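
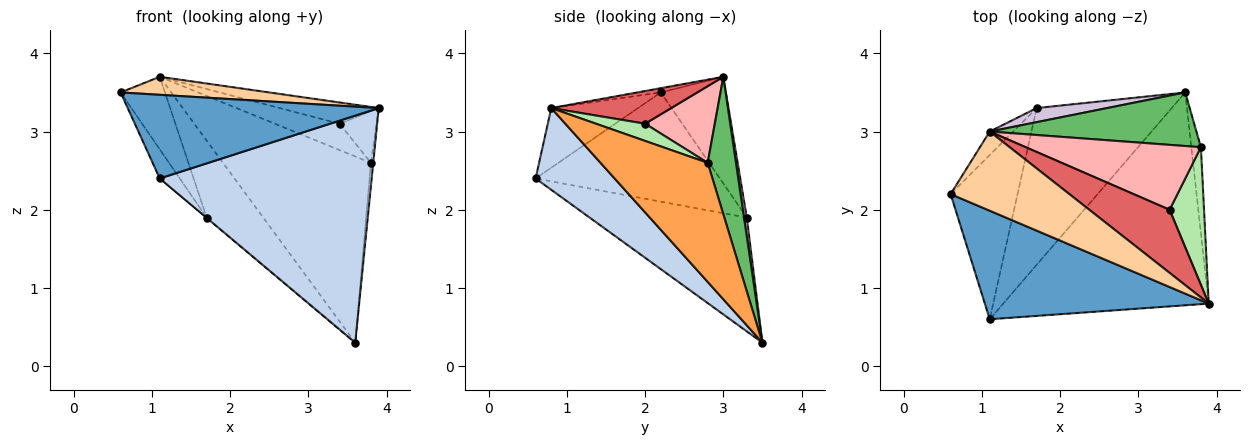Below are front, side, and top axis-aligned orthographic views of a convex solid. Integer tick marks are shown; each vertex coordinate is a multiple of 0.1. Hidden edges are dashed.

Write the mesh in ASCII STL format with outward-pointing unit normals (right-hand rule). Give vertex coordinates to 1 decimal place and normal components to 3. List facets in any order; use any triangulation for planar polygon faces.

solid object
 facet normal -0.206 -0.597 0.775
  outer loop
   vertex 1.1 0.6 2.4
   vertex 3.9 0.8 3.3
   vertex 0.6 2.2 3.5
  endloop
 endfacet
 facet normal 0.262 -0.704 -0.660
  outer loop
   vertex 1.1 0.6 2.4
   vertex 3.6 3.5 0.3
   vertex 3.9 0.8 3.3
  endloop
 endfacet
 facet normal 0.997 0.022 -0.080
  outer loop
   vertex 3.8 2.8 2.6
   vertex 3.9 0.8 3.3
   vertex 3.6 3.5 0.3
  endloop
 endfacet
 facet normal -0.035 -0.222 0.974
  outer loop
   vertex 1.1 3.0 3.7
   vertex 0.6 2.2 3.5
   vertex 3.9 0.8 3.3
  endloop
 endfacet
 facet normal 0.181 0.945 0.272
  outer loop
   vertex 1.1 3.0 3.7
   vertex 3.8 2.8 2.6
   vertex 3.6 3.5 0.3
  endloop
 endfacet
 facet normal 0.424 0.318 0.848
  outer loop
   vertex 3.4 2.0 3.1
   vertex 3.9 0.8 3.3
   vertex 3.8 2.8 2.6
  endloop
 endfacet
 facet normal 0.360 0.297 0.884
  outer loop
   vertex 3.4 2.0 3.1
   vertex 1.1 3.0 3.7
   vertex 3.9 0.8 3.3
  endloop
 endfacet
 facet normal 0.376 0.349 0.859
  outer loop
   vertex 3.4 2.0 3.1
   vertex 3.8 2.8 2.6
   vertex 1.1 3.0 3.7
  endloop
 endfacet
 facet normal -0.814 0.553 -0.179
  outer loop
   vertex 1.7 3.3 1.9
   vertex 0.6 2.2 3.5
   vertex 1.1 3.0 3.7
  endloop
 endfacet
 facet normal 0.048 0.983 0.180
  outer loop
   vertex 1.7 3.3 1.9
   vertex 1.1 3.0 3.7
   vertex 3.6 3.5 0.3
  endloop
 endfacet
 facet normal -0.849 0.092 -0.520
  outer loop
   vertex 1.7 3.3 1.9
   vertex 1.1 0.6 2.4
   vertex 0.6 2.2 3.5
  endloop
 endfacet
 facet normal -0.644 0.002 -0.765
  outer loop
   vertex 1.7 3.3 1.9
   vertex 3.6 3.5 0.3
   vertex 1.1 0.6 2.4
  endloop
 endfacet
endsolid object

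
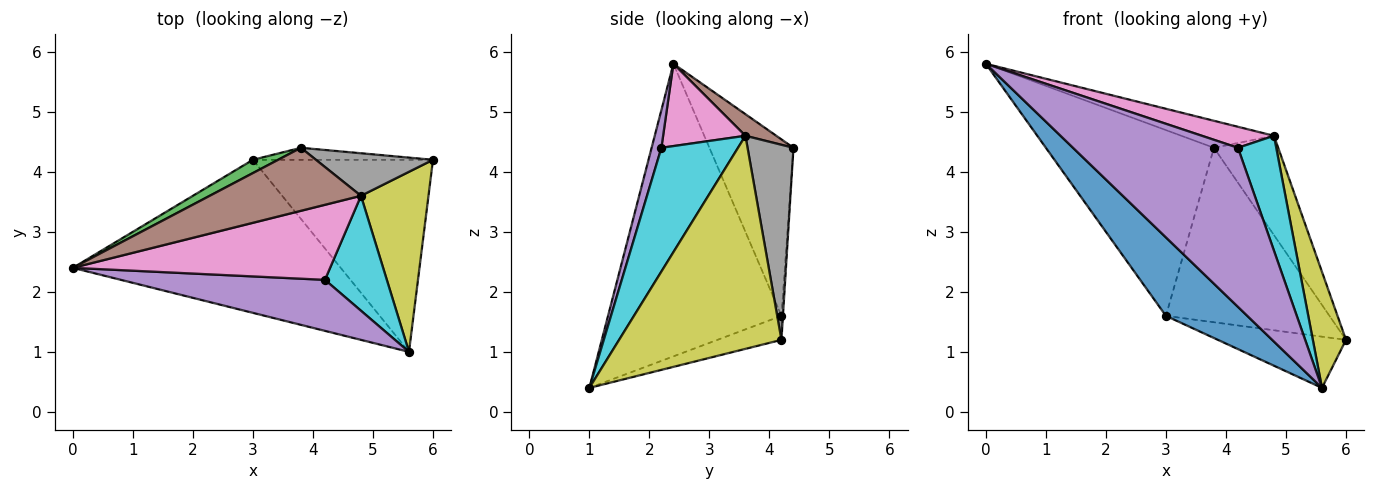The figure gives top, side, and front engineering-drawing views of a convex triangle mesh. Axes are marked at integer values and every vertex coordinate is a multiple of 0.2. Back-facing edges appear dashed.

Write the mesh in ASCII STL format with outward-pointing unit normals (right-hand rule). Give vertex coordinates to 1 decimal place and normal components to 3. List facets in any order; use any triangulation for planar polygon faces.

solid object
 facet normal -0.697 -0.327 -0.638
  outer loop
   vertex 3.0 4.2 1.6
   vertex 5.6 1.0 0.4
   vertex 0.0 2.4 5.8
  endloop
 endfacet
 facet normal -0.128 0.256 -0.958
  outer loop
   vertex 3.0 4.2 1.6
   vertex 6.0 4.2 1.2
   vertex 5.6 1.0 0.4
  endloop
 endfacet
 facet normal -0.446 0.893 0.064
  outer loop
   vertex 3.0 4.2 1.6
   vertex 0.0 2.4 5.8
   vertex 3.8 4.4 4.4
  endloop
 endfacet
 facet normal -0.009 0.998 -0.069
  outer loop
   vertex 3.0 4.2 1.6
   vertex 3.8 4.4 4.4
   vertex 6.0 4.2 1.2
  endloop
 endfacet
 facet normal 0.056 -0.951 0.305
  outer loop
   vertex 4.2 2.2 4.4
   vertex 0.0 2.4 5.8
   vertex 5.6 1.0 0.4
  endloop
 endfacet
 facet normal 0.130 0.391 0.911
  outer loop
   vertex 4.8 3.6 4.6
   vertex 3.8 4.4 4.4
   vertex 0.0 2.4 5.8
  endloop
 endfacet
 facet normal 0.294 -0.258 0.920
  outer loop
   vertex 4.8 3.6 4.6
   vertex 0.0 2.4 5.8
   vertex 4.2 2.2 4.4
  endloop
 endfacet
 facet normal 0.549 0.768 0.329
  outer loop
   vertex 4.8 3.6 4.6
   vertex 6.0 4.2 1.2
   vertex 3.8 4.4 4.4
  endloop
 endfacet
 facet normal 0.936 -0.191 0.297
  outer loop
   vertex 4.8 3.6 4.6
   vertex 5.6 1.0 0.4
   vertex 6.0 4.2 1.2
  endloop
 endfacet
 facet normal 0.816 -0.408 0.408
  outer loop
   vertex 4.8 3.6 4.6
   vertex 4.2 2.2 4.4
   vertex 5.6 1.0 0.4
  endloop
 endfacet
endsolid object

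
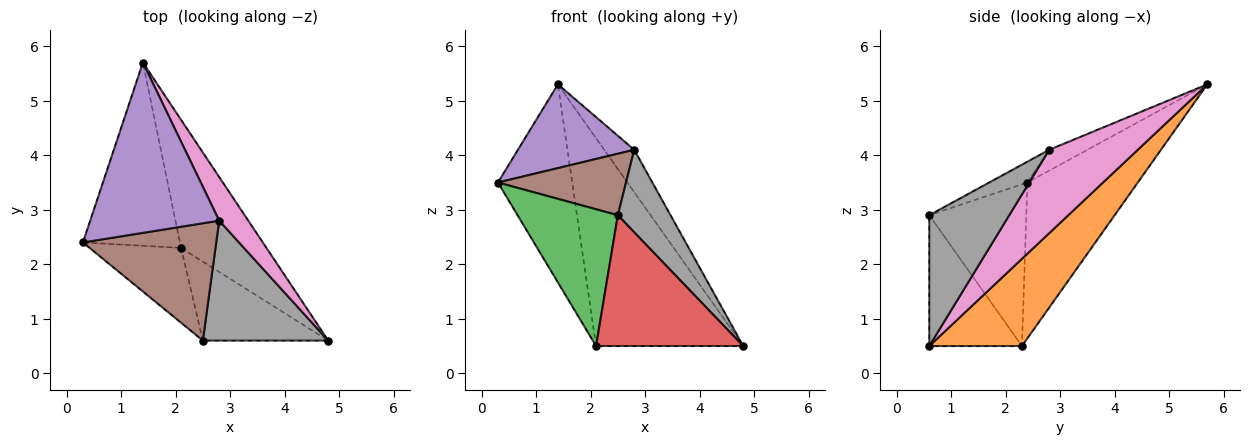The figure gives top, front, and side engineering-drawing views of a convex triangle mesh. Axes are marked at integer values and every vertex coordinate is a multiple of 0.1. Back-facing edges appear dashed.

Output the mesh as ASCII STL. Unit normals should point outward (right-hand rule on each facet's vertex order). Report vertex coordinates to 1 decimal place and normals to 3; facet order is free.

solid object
 facet normal -0.737 0.496 -0.459
  outer loop
   vertex 2.1 2.3 0.5
   vertex 0.3 2.4 3.5
   vertex 1.4 5.7 5.3
  endloop
 endfacet
 facet normal 0.472 0.750 -0.463
  outer loop
   vertex 2.1 2.3 0.5
   vertex 1.4 5.7 5.3
   vertex 4.8 0.6 0.5
  endloop
 endfacet
 facet normal -0.647 -0.669 -0.366
  outer loop
   vertex 2.1 2.3 0.5
   vertex 2.5 0.6 2.9
   vertex 0.3 2.4 3.5
  endloop
 endfacet
 facet normal -0.475 -0.754 -0.455
  outer loop
   vertex 2.1 2.3 0.5
   vertex 4.8 0.6 0.5
   vertex 2.5 0.6 2.9
  endloop
 endfacet
 facet normal -0.143 -0.437 0.888
  outer loop
   vertex 2.8 2.8 4.1
   vertex 1.4 5.7 5.3
   vertex 0.3 2.4 3.5
  endloop
 endfacet
 facet normal -0.137 -0.460 0.877
  outer loop
   vertex 2.8 2.8 4.1
   vertex 0.3 2.4 3.5
   vertex 2.5 0.6 2.9
  endloop
 endfacet
 facet normal 0.899 0.304 0.314
  outer loop
   vertex 2.8 2.8 4.1
   vertex 4.8 0.6 0.5
   vertex 1.4 5.7 5.3
  endloop
 endfacet
 facet normal 0.652 -0.430 0.625
  outer loop
   vertex 2.8 2.8 4.1
   vertex 2.5 0.6 2.9
   vertex 4.8 0.6 0.5
  endloop
 endfacet
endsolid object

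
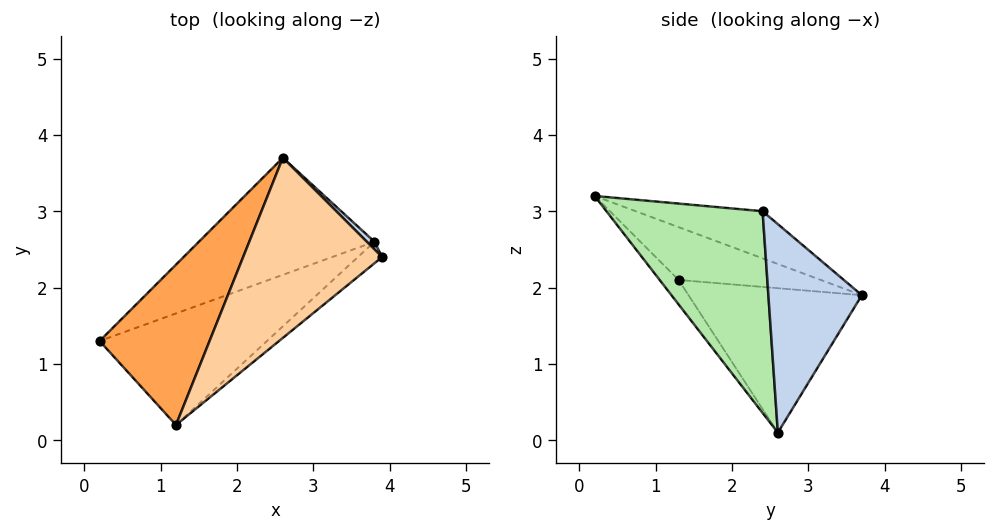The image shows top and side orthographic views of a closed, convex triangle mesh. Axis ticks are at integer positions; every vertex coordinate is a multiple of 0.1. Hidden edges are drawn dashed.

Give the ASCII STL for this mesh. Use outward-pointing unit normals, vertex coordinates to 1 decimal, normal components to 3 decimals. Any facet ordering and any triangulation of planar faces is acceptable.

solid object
 facet normal -0.552 0.496 -0.671
  outer loop
   vertex 3.8 2.6 0.1
   vertex 0.2 1.3 2.1
   vertex 2.6 3.7 1.9
  endloop
 endfacet
 facet normal 0.696 0.718 0.025
  outer loop
   vertex 3.8 2.6 0.1
   vertex 2.6 3.7 1.9
   vertex 3.9 2.4 3.0
  endloop
 endfacet
 facet normal -0.386 0.453 0.804
  outer loop
   vertex 1.2 0.2 3.2
   vertex 2.6 3.7 1.9
   vertex 0.2 1.3 2.1
  endloop
 endfacet
 facet normal -0.289 0.433 0.854
  outer loop
   vertex 1.2 0.2 3.2
   vertex 3.9 2.4 3.0
   vertex 2.6 3.7 1.9
  endloop
 endfacet
 facet normal -0.096 -0.746 -0.659
  outer loop
   vertex 1.2 0.2 3.2
   vertex 0.2 1.3 2.1
   vertex 3.8 2.6 0.1
  endloop
 endfacet
 facet normal 0.627 -0.776 -0.075
  outer loop
   vertex 1.2 0.2 3.2
   vertex 3.8 2.6 0.1
   vertex 3.9 2.4 3.0
  endloop
 endfacet
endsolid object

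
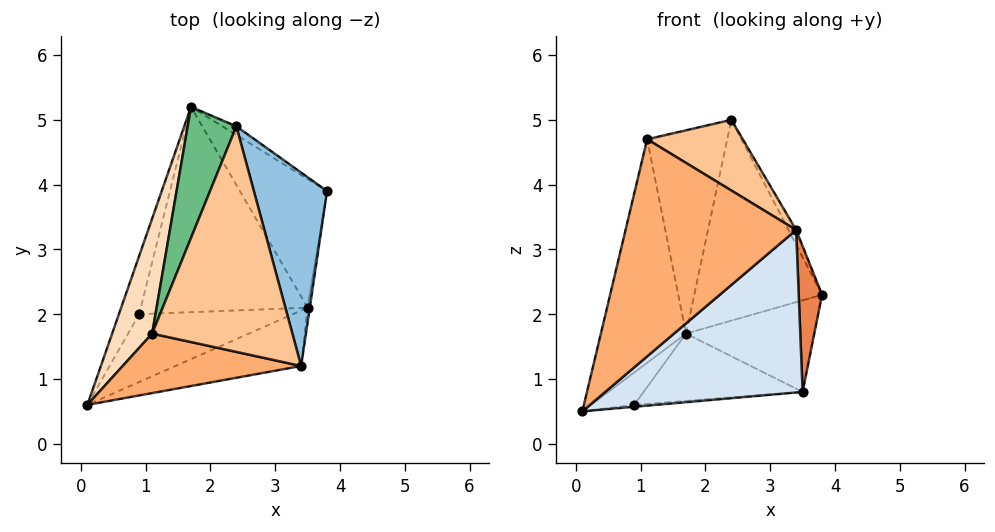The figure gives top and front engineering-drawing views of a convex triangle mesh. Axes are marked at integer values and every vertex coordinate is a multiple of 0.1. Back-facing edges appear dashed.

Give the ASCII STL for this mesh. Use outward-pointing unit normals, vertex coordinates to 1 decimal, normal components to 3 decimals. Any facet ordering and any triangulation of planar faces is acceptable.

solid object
 facet normal 0.533 0.845 -0.036
  outer loop
   vertex 2.4 4.9 5.0
   vertex 3.8 3.9 2.3
   vertex 1.7 5.2 1.7
  endloop
 endfacet
 facet normal 0.892 0.034 0.450
  outer loop
   vertex 3.4 1.2 3.3
   vertex 3.8 3.9 2.3
   vertex 2.4 4.9 5.0
  endloop
 endfacet
 facet normal 0.509 0.499 -0.701
  outer loop
   vertex 3.5 2.1 0.8
   vertex 1.7 5.2 1.7
   vertex 3.8 3.9 2.3
  endloop
 endfacet
 facet normal 0.407 -0.864 -0.295
  outer loop
   vertex 3.5 2.1 0.8
   vertex 3.4 1.2 3.3
   vertex 0.1 0.6 0.5
  endloop
 endfacet
 facet normal 0.988 -0.152 -0.015
  outer loop
   vertex 3.5 2.1 0.8
   vertex 3.8 3.9 2.3
   vertex 3.4 1.2 3.3
  endloop
 endfacet
 facet normal -0.049 -0.963 0.264
  outer loop
   vertex 1.1 1.7 4.7
   vertex 0.1 0.6 0.5
   vertex 3.4 1.2 3.3
  endloop
 endfacet
 facet normal 0.458 -0.266 0.848
  outer loop
   vertex 1.1 1.7 4.7
   vertex 3.4 1.2 3.3
   vertex 2.4 4.9 5.0
  endloop
 endfacet
 facet normal -0.945 0.290 0.149
  outer loop
   vertex 1.1 1.7 4.7
   vertex 1.7 5.2 1.7
   vertex 0.1 0.6 0.5
  endloop
 endfacet
 facet normal -0.910 0.349 0.225
  outer loop
   vertex 1.1 1.7 4.7
   vertex 2.4 4.9 5.0
   vertex 1.7 5.2 1.7
  endloop
 endfacet
 facet normal -0.595 0.390 -0.702
  outer loop
   vertex 0.9 2.0 0.6
   vertex 0.1 0.6 0.5
   vertex 1.7 5.2 1.7
  endloop
 endfacet
 facet normal 0.076 0.028 -0.997
  outer loop
   vertex 0.9 2.0 0.6
   vertex 3.5 2.1 0.8
   vertex 0.1 0.6 0.5
  endloop
 endfacet
 facet normal 0.061 0.311 -0.949
  outer loop
   vertex 0.9 2.0 0.6
   vertex 1.7 5.2 1.7
   vertex 3.5 2.1 0.8
  endloop
 endfacet
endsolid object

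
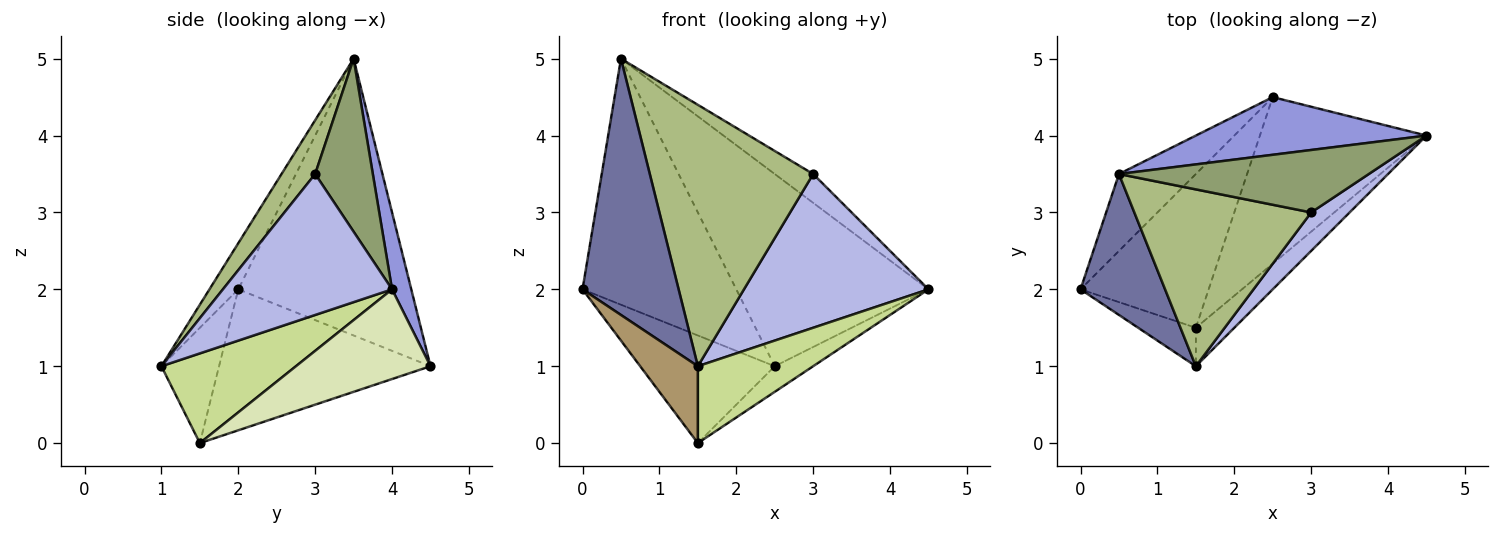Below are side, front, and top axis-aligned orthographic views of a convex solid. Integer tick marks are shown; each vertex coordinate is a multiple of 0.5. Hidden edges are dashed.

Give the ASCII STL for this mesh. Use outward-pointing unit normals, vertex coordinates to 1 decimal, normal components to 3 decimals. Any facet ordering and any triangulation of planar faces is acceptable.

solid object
 facet normal -0.254 -0.847 0.466
  outer loop
   vertex 0.5 3.5 5.0
   vertex 0.0 2.0 2.0
   vertex 1.5 1.0 1.0
  endloop
 endfacet
 facet normal -0.732 0.650 -0.203
  outer loop
   vertex 2.5 4.5 1.0
   vertex 0.0 2.0 2.0
   vertex 0.5 3.5 5.0
  endloop
 endfacet
 facet normal 0.095 0.953 0.286
  outer loop
   vertex 2.5 4.5 1.0
   vertex 0.5 3.5 5.0
   vertex 4.5 4.0 2.0
  endloop
 endfacet
 facet normal 0.665 -0.725 0.181
  outer loop
   vertex 3.0 3.0 3.5
   vertex 1.5 1.0 1.0
   vertex 4.5 4.0 2.0
  endloop
 endfacet
 facet normal 0.532 0.355 0.769
  outer loop
   vertex 3.0 3.0 3.5
   vertex 4.5 4.0 2.0
   vertex 0.5 3.5 5.0
  endloop
 endfacet
 facet normal 0.168 -0.816 0.552
  outer loop
   vertex 3.0 3.0 3.5
   vertex 0.5 3.5 5.0
   vertex 1.5 1.0 1.0
  endloop
 endfacet
 facet normal 0.722 -0.619 -0.309
  outer loop
   vertex 1.5 1.5 0.0
   vertex 4.5 4.0 2.0
   vertex 1.5 1.0 1.0
  endloop
 endfacet
 facet normal 0.470 0.134 -0.873
  outer loop
   vertex 1.5 1.5 0.0
   vertex 2.5 4.5 1.0
   vertex 4.5 4.0 2.0
  endloop
 endfacet
 facet normal -0.667 -0.667 -0.333
  outer loop
   vertex 1.5 1.5 0.0
   vertex 1.5 1.0 1.0
   vertex 0.0 2.0 2.0
  endloop
 endfacet
 facet normal -0.669 0.426 -0.609
  outer loop
   vertex 1.5 1.5 0.0
   vertex 0.0 2.0 2.0
   vertex 2.5 4.5 1.0
  endloop
 endfacet
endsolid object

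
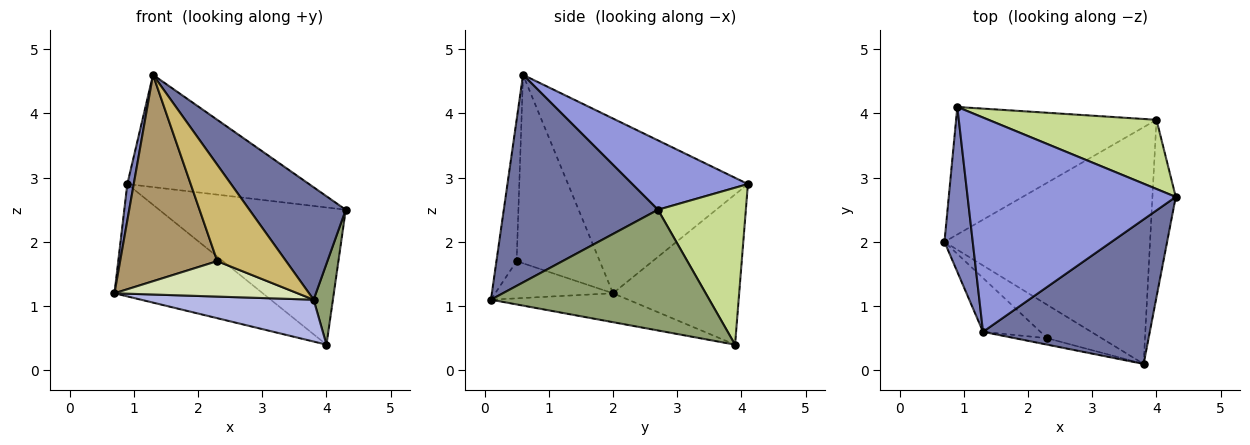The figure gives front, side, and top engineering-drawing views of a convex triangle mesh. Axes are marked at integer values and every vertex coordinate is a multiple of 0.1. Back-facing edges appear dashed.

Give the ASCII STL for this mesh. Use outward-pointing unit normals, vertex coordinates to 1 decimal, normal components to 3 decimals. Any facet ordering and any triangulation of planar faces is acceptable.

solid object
 facet normal 0.701 -0.438 0.563
  outer loop
   vertex 1.3 0.6 4.6
   vertex 3.8 0.1 1.1
   vertex 4.3 2.7 2.5
  endloop
 endfacet
 facet normal -0.987 -0.035 0.160
  outer loop
   vertex 0.9 4.1 2.9
   vertex 0.7 2.0 1.2
   vertex 1.3 0.6 4.6
  endloop
 endfacet
 facet normal 0.283 0.445 0.850
  outer loop
   vertex 0.9 4.1 2.9
   vertex 1.3 0.6 4.6
   vertex 4.3 2.7 2.5
  endloop
 endfacet
 facet normal -0.137 -0.172 -0.975
  outer loop
   vertex 4.0 3.9 0.4
   vertex 3.8 0.1 1.1
   vertex 0.7 2.0 1.2
  endloop
 endfacet
 facet normal 0.978 -0.086 -0.189
  outer loop
   vertex 4.0 3.9 0.4
   vertex 4.3 2.7 2.5
   vertex 3.8 0.1 1.1
  endloop
 endfacet
 facet normal -0.490 0.576 -0.654
  outer loop
   vertex 4.0 3.9 0.4
   vertex 0.7 2.0 1.2
   vertex 0.9 4.1 2.9
  endloop
 endfacet
 facet normal 0.388 0.823 0.415
  outer loop
   vertex 4.0 3.9 0.4
   vertex 0.9 4.1 2.9
   vertex 4.3 2.7 2.5
  endloop
 endfacet
 facet normal -0.424 -0.659 -0.621
  outer loop
   vertex 2.3 0.5 1.7
   vertex 0.7 2.0 1.2
   vertex 3.8 0.1 1.1
  endloop
 endfacet
 facet normal -0.638 -0.745 -0.194
  outer loop
   vertex 2.3 0.5 1.7
   vertex 1.3 0.6 4.6
   vertex 0.7 2.0 1.2
  endloop
 endfacet
 facet normal -0.281 -0.958 -0.064
  outer loop
   vertex 2.3 0.5 1.7
   vertex 3.8 0.1 1.1
   vertex 1.3 0.6 4.6
  endloop
 endfacet
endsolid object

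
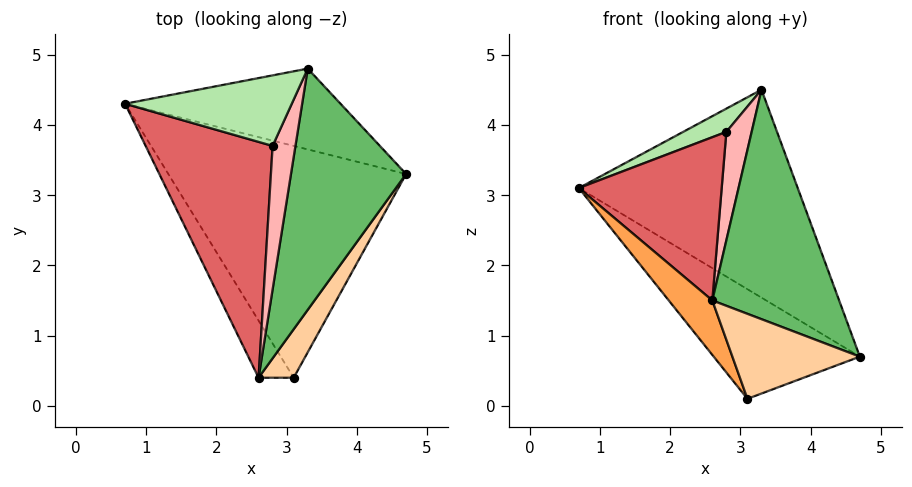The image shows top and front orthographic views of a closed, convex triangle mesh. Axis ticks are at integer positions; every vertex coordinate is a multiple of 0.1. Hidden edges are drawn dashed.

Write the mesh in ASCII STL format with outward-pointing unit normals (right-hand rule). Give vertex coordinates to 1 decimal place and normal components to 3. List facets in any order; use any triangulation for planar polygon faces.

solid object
 facet normal -0.399 0.392 -0.829
  outer loop
   vertex 3.1 0.4 0.1
   vertex 0.7 4.3 3.1
   vertex 4.7 3.3 0.7
  endloop
 endfacet
 facet normal 0.016 0.932 -0.362
  outer loop
   vertex 3.3 4.8 4.5
   vertex 4.7 3.3 0.7
   vertex 0.7 4.3 3.1
  endloop
 endfacet
 facet normal -0.897 -0.305 -0.320
  outer loop
   vertex 2.6 0.4 1.5
   vertex 0.7 4.3 3.1
   vertex 3.1 0.4 0.1
  endloop
 endfacet
 facet normal 0.811 -0.508 0.290
  outer loop
   vertex 2.6 0.4 1.5
   vertex 3.1 0.4 0.1
   vertex 4.7 3.3 0.7
  endloop
 endfacet
 facet normal 0.775 -0.435 0.457
  outer loop
   vertex 2.6 0.4 1.5
   vertex 4.7 3.3 0.7
   vertex 3.3 4.8 4.5
  endloop
 endfacet
 facet normal -0.411 -0.285 0.866
  outer loop
   vertex 2.8 3.7 3.9
   vertex 3.3 4.8 4.5
   vertex 0.7 4.3 3.1
  endloop
 endfacet
 facet normal -0.430 -0.514 0.742
  outer loop
   vertex 2.8 3.7 3.9
   vertex 0.7 4.3 3.1
   vertex 2.6 0.4 1.5
  endloop
 endfacet
 facet normal 0.346 -0.566 0.749
  outer loop
   vertex 2.8 3.7 3.9
   vertex 2.6 0.4 1.5
   vertex 3.3 4.8 4.5
  endloop
 endfacet
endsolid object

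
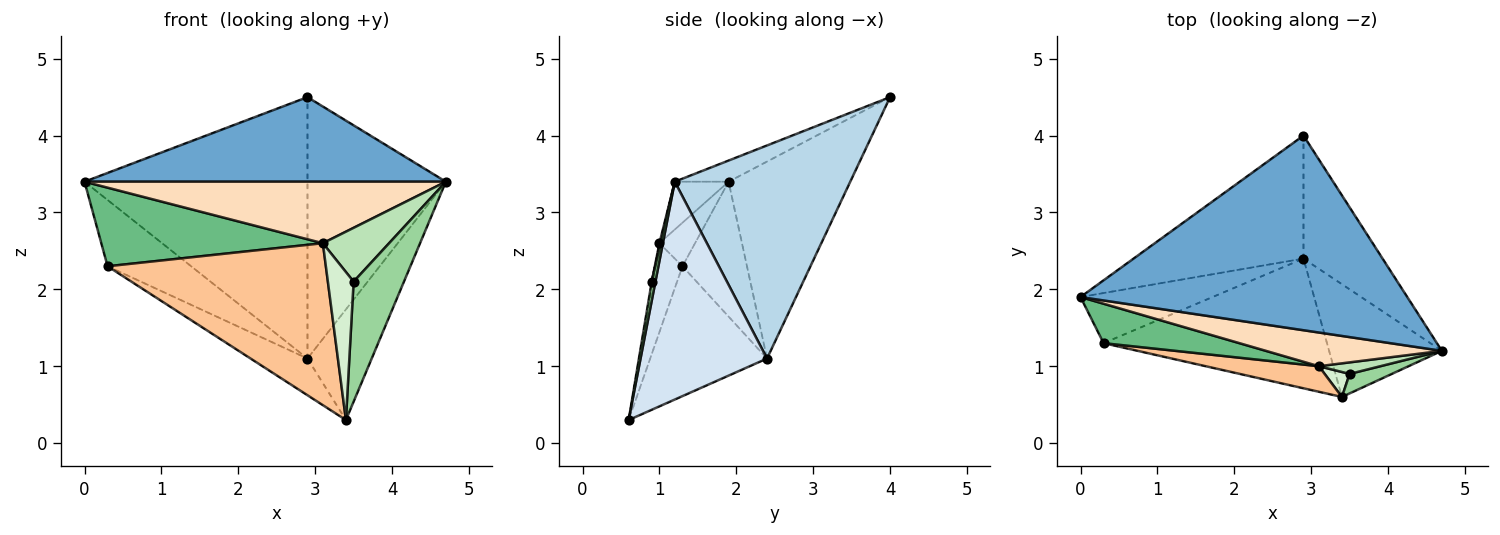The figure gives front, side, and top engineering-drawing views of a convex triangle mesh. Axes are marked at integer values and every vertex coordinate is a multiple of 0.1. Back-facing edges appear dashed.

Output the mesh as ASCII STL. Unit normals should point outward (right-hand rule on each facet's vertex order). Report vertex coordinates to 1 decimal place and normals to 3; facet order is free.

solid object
 facet normal -0.059 -0.398 0.916
  outer loop
   vertex 2.9 4.0 4.5
   vertex 0.0 1.9 3.4
   vertex 4.7 1.2 3.4
  endloop
 endfacet
 facet normal -0.443 0.811 -0.382
  outer loop
   vertex 2.9 2.4 1.1
   vertex 0.0 1.9 3.4
   vertex 2.9 4.0 4.5
  endloop
 endfacet
 facet normal 0.754 0.595 -0.280
  outer loop
   vertex 2.9 2.4 1.1
   vertex 2.9 4.0 4.5
   vertex 4.7 1.2 3.4
  endloop
 endfacet
 facet normal 0.810 0.411 -0.419
  outer loop
   vertex 2.9 2.4 1.1
   vertex 4.7 1.2 3.4
   vertex 3.4 0.6 0.3
  endloop
 endfacet
 facet normal -0.524 0.679 -0.513
  outer loop
   vertex 0.3 1.3 2.3
   vertex 0.0 1.9 3.4
   vertex 2.9 2.4 1.1
  endloop
 endfacet
 facet normal -0.488 0.238 -0.840
  outer loop
   vertex 0.3 1.3 2.3
   vertex 2.9 2.4 1.1
   vertex 3.4 0.6 0.3
  endloop
 endfacet
 facet normal -0.122 -0.980 0.155
  outer loop
   vertex 3.1 1.0 2.6
   vertex 0.3 1.3 2.3
   vertex 3.4 0.6 0.3
  endloop
 endfacet
 facet normal -0.130 -0.870 0.476
  outer loop
   vertex 3.1 1.0 2.6
   vertex 4.7 1.2 3.4
   vertex 0.0 1.9 3.4
  endloop
 endfacet
 facet normal -0.142 -0.885 0.444
  outer loop
   vertex 3.1 1.0 2.6
   vertex 0.0 1.9 3.4
   vertex 0.3 1.3 2.3
  endloop
 endfacet
 facet normal 0.073 -0.984 0.160
  outer loop
   vertex 3.5 0.9 2.1
   vertex 3.4 0.6 0.3
   vertex 4.7 1.2 3.4
  endloop
 endfacet
 facet normal 0.017 -0.978 0.209
  outer loop
   vertex 3.5 0.9 2.1
   vertex 4.7 1.2 3.4
   vertex 3.1 1.0 2.6
  endloop
 endfacet
 facet normal -0.038 -0.985 0.166
  outer loop
   vertex 3.5 0.9 2.1
   vertex 3.1 1.0 2.6
   vertex 3.4 0.6 0.3
  endloop
 endfacet
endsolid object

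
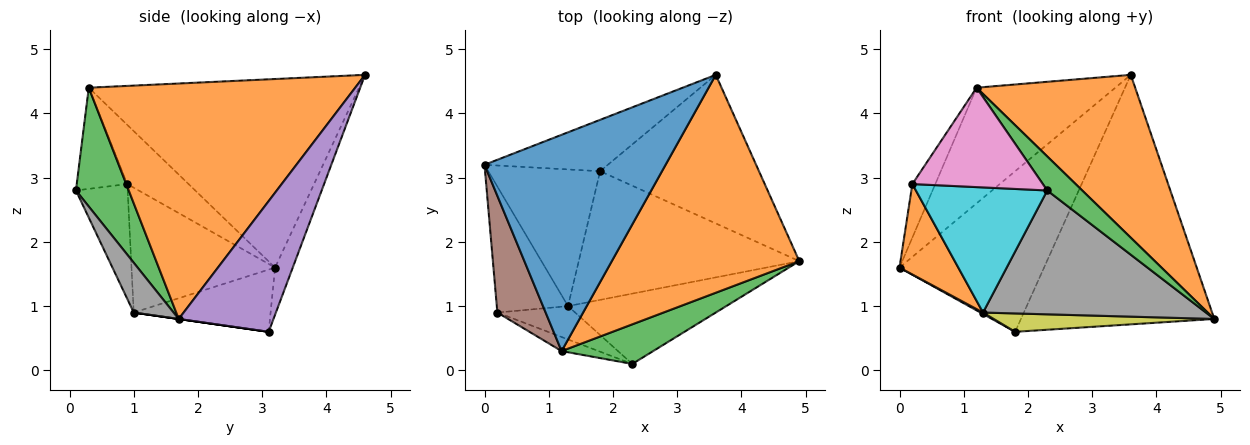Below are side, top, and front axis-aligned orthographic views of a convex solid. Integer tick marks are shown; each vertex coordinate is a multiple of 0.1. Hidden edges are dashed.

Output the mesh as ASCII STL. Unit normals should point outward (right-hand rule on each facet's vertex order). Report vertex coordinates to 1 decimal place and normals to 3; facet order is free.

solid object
 facet normal -0.676 0.347 0.650
  outer loop
   vertex 1.2 0.3 4.4
   vertex 3.6 4.6 4.6
   vertex 0.0 3.2 1.6
  endloop
 endfacet
 facet normal 0.709 -0.422 0.565
  outer loop
   vertex 1.2 0.3 4.4
   vertex 4.9 1.7 0.8
   vertex 3.6 4.6 4.6
  endloop
 endfacet
 facet normal 0.702 -0.465 0.540
  outer loop
   vertex 1.2 0.3 4.4
   vertex 2.3 0.1 2.8
   vertex 4.9 1.7 0.8
  endloop
 endfacet
 facet normal -0.116 0.946 -0.303
  outer loop
   vertex 1.8 3.1 0.6
   vertex 0.0 3.2 1.6
   vertex 3.6 4.6 4.6
  endloop
 endfacet
 facet normal 0.388 0.792 -0.472
  outer loop
   vertex 1.8 3.1 0.6
   vertex 3.6 4.6 4.6
   vertex 4.9 1.7 0.8
  endloop
 endfacet
 facet normal -0.744 0.279 0.607
  outer loop
   vertex 0.2 0.9 2.9
   vertex 1.2 0.3 4.4
   vertex 0.0 3.2 1.6
  endloop
 endfacet
 facet normal -0.358 -0.924 -0.131
  outer loop
   vertex 0.2 0.9 2.9
   vertex 2.3 0.1 2.8
   vertex 1.2 0.3 4.4
  endloop
 endfacet
 facet normal 0.154 -0.859 -0.488
  outer loop
   vertex 1.3 1.0 0.9
   vertex 4.9 1.7 0.8
   vertex 2.3 0.1 2.8
  endloop
 endfacet
 facet normal 0.000 -0.141 -0.990
  outer loop
   vertex 1.3 1.0 0.9
   vertex 1.8 3.1 0.6
   vertex 4.9 1.7 0.8
  endloop
 endfacet
 facet normal -0.356 -0.903 -0.241
  outer loop
   vertex 1.3 1.0 0.9
   vertex 2.3 0.1 2.8
   vertex 0.2 0.9 2.9
  endloop
 endfacet
 facet normal -0.486 -0.009 -0.874
  outer loop
   vertex 1.3 1.0 0.9
   vertex 0.0 3.2 1.6
   vertex 1.8 3.1 0.6
  endloop
 endfacet
 facet normal -0.818 -0.335 -0.467
  outer loop
   vertex 1.3 1.0 0.9
   vertex 0.2 0.9 2.9
   vertex 0.0 3.2 1.6
  endloop
 endfacet
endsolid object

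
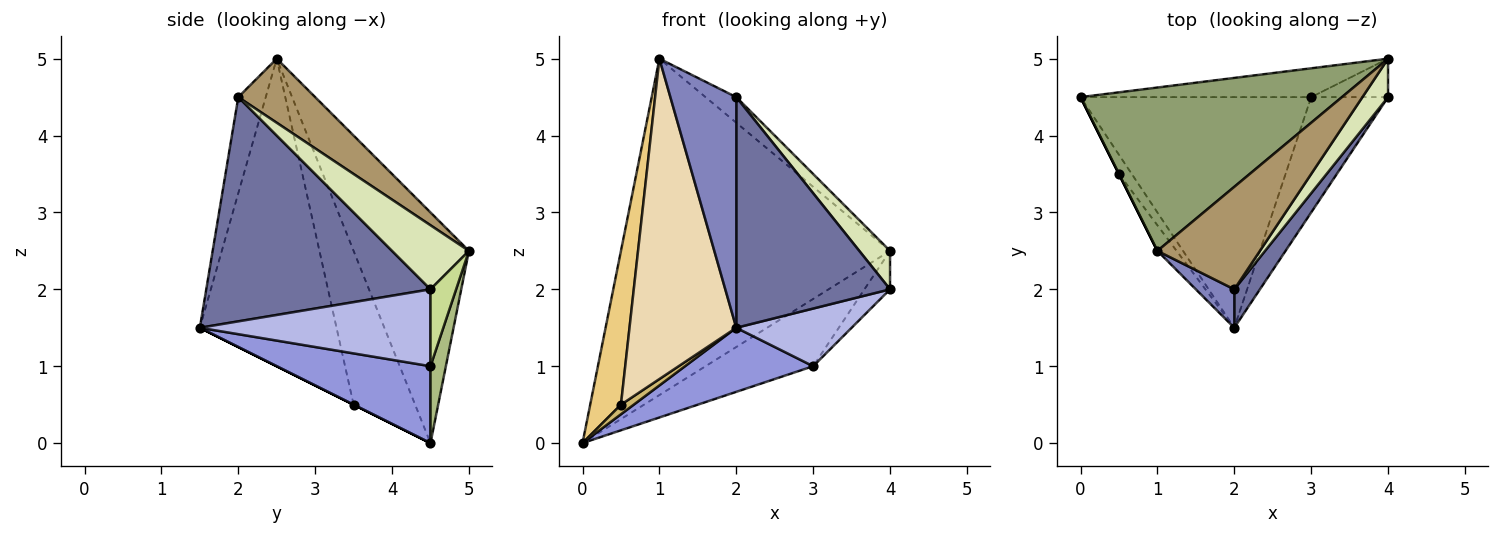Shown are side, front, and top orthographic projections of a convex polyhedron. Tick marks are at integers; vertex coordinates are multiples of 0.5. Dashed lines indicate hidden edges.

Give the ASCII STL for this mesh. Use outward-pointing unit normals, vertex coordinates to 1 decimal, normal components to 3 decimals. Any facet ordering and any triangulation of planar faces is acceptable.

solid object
 facet normal 0.821 -0.563 0.094
  outer loop
   vertex 2.0 2.0 4.5
   vertex 2.0 1.5 1.5
   vertex 4.0 4.5 2.0
  endloop
 endfacet
 facet normal -0.380 -0.912 0.152
  outer loop
   vertex 2.0 2.0 4.5
   vertex 1.0 2.5 5.0
   vertex 2.0 1.5 1.5
  endloop
 endfacet
 facet normal 0.306 -0.255 -0.917
  outer loop
   vertex 3.0 4.5 1.0
   vertex 2.0 1.5 1.5
   vertex 0.0 4.5 0.0
  endloop
 endfacet
 facet normal 0.667 -0.333 -0.667
  outer loop
   vertex 3.0 4.5 1.0
   vertex 4.0 4.5 2.0
   vertex 2.0 1.5 1.5
  endloop
 endfacet
 facet normal -0.360 0.839 0.408
  outer loop
   vertex 4.0 5.0 2.5
   vertex 0.0 4.5 0.0
   vertex 1.0 2.5 5.0
  endloop
 endfacet
 facet normal 0.130 0.911 -0.391
  outer loop
   vertex 4.0 5.0 2.5
   vertex 3.0 4.5 1.0
   vertex 0.0 4.5 0.0
  endloop
 endfacet
 facet normal 0.577 0.577 -0.577
  outer loop
   vertex 4.0 5.0 2.5
   vertex 4.0 4.5 2.0
   vertex 3.0 4.5 1.0
  endloop
 endfacet
 facet normal 0.870 -0.348 0.348
  outer loop
   vertex 4.0 5.0 2.5
   vertex 2.0 2.0 4.5
   vertex 4.0 4.5 2.0
  endloop
 endfacet
 facet normal 0.518 0.207 0.830
  outer loop
   vertex 4.0 5.0 2.5
   vertex 1.0 2.5 5.0
   vertex 2.0 2.0 4.5
  endloop
 endfacet
 facet normal 0.000 -0.447 -0.894
  outer loop
   vertex 0.5 3.5 0.5
   vertex 0.0 4.5 0.0
   vertex 2.0 1.5 1.5
  endloop
 endfacet
 facet normal -0.894 -0.447 0.000
  outer loop
   vertex 0.5 3.5 0.5
   vertex 1.0 2.5 5.0
   vertex 0.0 4.5 0.0
  endloop
 endfacet
 facet normal -0.787 -0.615 -0.049
  outer loop
   vertex 0.5 3.5 0.5
   vertex 2.0 1.5 1.5
   vertex 1.0 2.5 5.0
  endloop
 endfacet
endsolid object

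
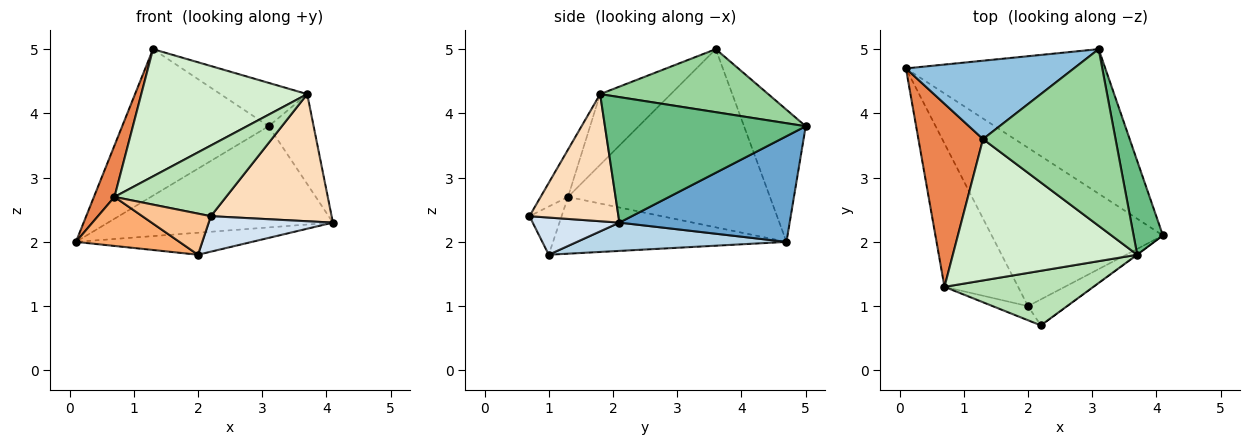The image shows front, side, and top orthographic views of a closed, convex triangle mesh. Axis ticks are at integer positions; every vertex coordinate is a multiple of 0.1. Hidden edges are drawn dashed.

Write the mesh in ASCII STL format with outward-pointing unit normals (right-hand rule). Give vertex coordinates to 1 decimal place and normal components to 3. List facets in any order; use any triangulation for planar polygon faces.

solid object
 facet normal 0.398 0.526 -0.751
  outer loop
   vertex 3.1 5.0 3.8
   vertex 4.1 2.1 2.3
   vertex 0.1 4.7 2.0
  endloop
 endfacet
 facet normal -0.348 0.827 0.442
  outer loop
   vertex 3.1 5.0 3.8
   vertex 0.1 4.7 2.0
   vertex 1.3 3.6 5.0
  endloop
 endfacet
 facet normal 0.162 0.136 -0.977
  outer loop
   vertex 2.0 1.0 1.8
   vertex 0.1 4.7 2.0
   vertex 4.1 2.1 2.3
  endloop
 endfacet
 facet normal 0.491 -0.703 -0.515
  outer loop
   vertex 2.0 1.0 1.8
   vertex 4.1 2.1 2.3
   vertex 2.2 0.7 2.4
  endloop
 endfacet
 facet normal -0.936 -0.095 0.339
  outer loop
   vertex 0.7 1.3 2.7
   vertex 1.3 3.6 5.0
   vertex 0.1 4.7 2.0
  endloop
 endfacet
 facet normal -0.589 -0.261 -0.764
  outer loop
   vertex 0.7 1.3 2.7
   vertex 0.1 4.7 2.0
   vertex 2.0 1.0 1.8
  endloop
 endfacet
 facet normal -0.405 -0.865 -0.297
  outer loop
   vertex 0.7 1.3 2.7
   vertex 2.0 1.0 1.8
   vertex 2.2 0.7 2.4
  endloop
 endfacet
 facet normal 0.593 -0.805 -0.002
  outer loop
   vertex 3.7 1.8 4.3
   vertex 2.2 0.7 2.4
   vertex 4.1 2.1 2.3
  endloop
 endfacet
 facet normal 0.951 0.213 0.222
  outer loop
   vertex 3.7 1.8 4.3
   vertex 4.1 2.1 2.3
   vertex 3.1 5.0 3.8
  endloop
 endfacet
 facet normal 0.419 0.216 0.882
  outer loop
   vertex 3.7 1.8 4.3
   vertex 3.1 5.0 3.8
   vertex 1.3 3.6 5.0
  endloop
 endfacet
 facet normal -0.191 -0.777 0.600
  outer loop
   vertex 3.7 1.8 4.3
   vertex 0.7 1.3 2.7
   vertex 2.2 0.7 2.4
  endloop
 endfacet
 facet normal -0.274 -0.643 0.715
  outer loop
   vertex 3.7 1.8 4.3
   vertex 1.3 3.6 5.0
   vertex 0.7 1.3 2.7
  endloop
 endfacet
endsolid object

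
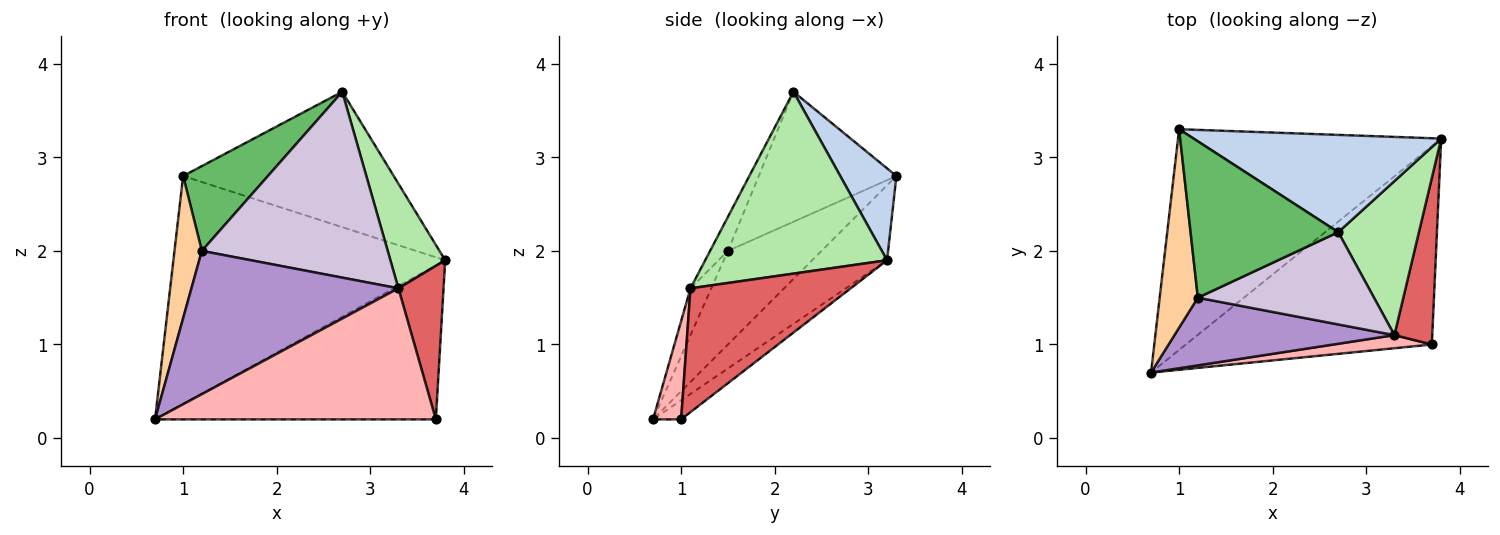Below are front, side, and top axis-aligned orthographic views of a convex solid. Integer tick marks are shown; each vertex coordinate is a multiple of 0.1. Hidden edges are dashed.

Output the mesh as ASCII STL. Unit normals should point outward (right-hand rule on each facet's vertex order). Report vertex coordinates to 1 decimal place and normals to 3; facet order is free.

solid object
 facet normal -0.194 0.705 -0.682
  outer loop
   vertex 1.0 3.3 2.8
   vertex 3.8 3.2 1.9
   vertex 0.7 0.7 0.2
  endloop
 endfacet
 facet normal 0.212 0.794 0.570
  outer loop
   vertex 2.7 2.2 3.7
   vertex 3.8 3.2 1.9
   vertex 1.0 3.3 2.8
  endloop
 endfacet
 facet normal -0.061 0.612 -0.788
  outer loop
   vertex 3.7 1.0 0.2
   vertex 0.7 0.7 0.2
   vertex 3.8 3.2 1.9
  endloop
 endfacet
 facet normal -0.894 -0.261 0.364
  outer loop
   vertex 1.2 1.5 2.0
   vertex 1.0 3.3 2.8
   vertex 0.7 0.7 0.2
  endloop
 endfacet
 facet normal -0.612 -0.377 0.695
  outer loop
   vertex 1.2 1.5 2.0
   vertex 2.7 2.2 3.7
   vertex 1.0 3.3 2.8
  endloop
 endfacet
 facet normal 0.881 -0.266 0.391
  outer loop
   vertex 3.3 1.1 1.6
   vertex 3.8 3.2 1.9
   vertex 2.7 2.2 3.7
  endloop
 endfacet
 facet normal 0.923 -0.260 0.282
  outer loop
   vertex 3.3 1.1 1.6
   vertex 3.7 1.0 0.2
   vertex 3.8 3.2 1.9
  endloop
 endfacet
 facet normal 0.099 -0.990 0.099
  outer loop
   vertex 3.3 1.1 1.6
   vertex 0.7 0.7 0.2
   vertex 3.7 1.0 0.2
  endloop
 endfacet
 facet normal -0.091 -0.900 0.425
  outer loop
   vertex 3.3 1.1 1.6
   vertex 1.2 1.5 2.0
   vertex 0.7 0.7 0.2
  endloop
 endfacet
 facet normal -0.086 -0.892 0.443
  outer loop
   vertex 3.3 1.1 1.6
   vertex 2.7 2.2 3.7
   vertex 1.2 1.5 2.0
  endloop
 endfacet
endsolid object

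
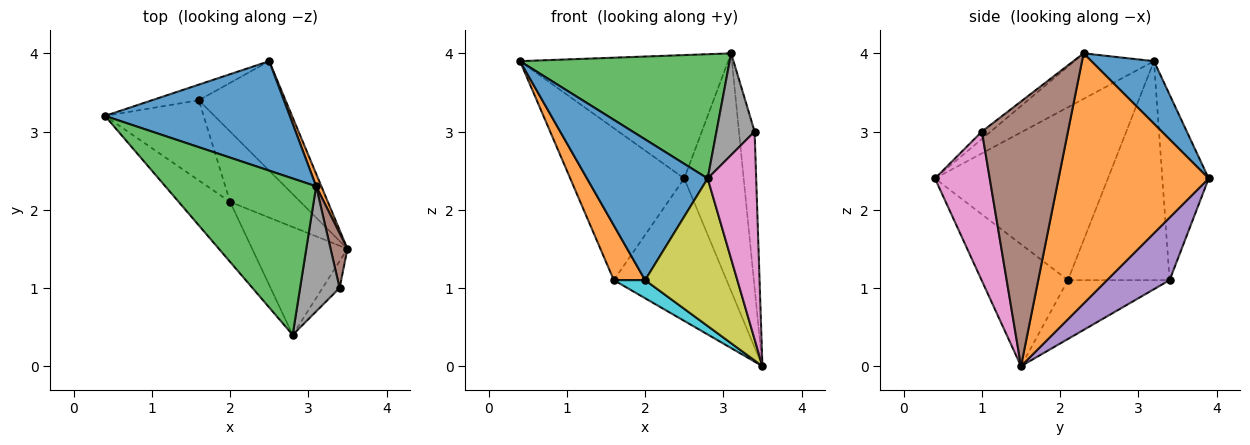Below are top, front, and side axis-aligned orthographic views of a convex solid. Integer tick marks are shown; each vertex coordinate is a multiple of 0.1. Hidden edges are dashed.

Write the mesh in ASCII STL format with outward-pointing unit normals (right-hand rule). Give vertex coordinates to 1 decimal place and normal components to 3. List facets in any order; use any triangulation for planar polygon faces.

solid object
 facet normal 0.219 0.730 0.648
  outer loop
   vertex 3.1 2.3 4.0
   vertex 2.5 3.9 2.4
   vertex 0.4 3.2 3.9
  endloop
 endfacet
 facet normal 0.930 0.368 0.019
  outer loop
   vertex 3.1 2.3 4.0
   vertex 3.5 1.5 0.0
   vertex 2.5 3.9 2.4
  endloop
 endfacet
 facet normal -0.230 -0.605 0.762
  outer loop
   vertex 2.8 0.4 2.4
   vertex 3.1 2.3 4.0
   vertex 0.4 3.2 3.9
  endloop
 endfacet
 facet normal -0.375 0.922 -0.095
  outer loop
   vertex 1.6 3.4 1.1
   vertex 0.4 3.2 3.9
   vertex 2.5 3.9 2.4
  endloop
 endfacet
 facet normal 0.403 0.726 -0.558
  outer loop
   vertex 1.6 3.4 1.1
   vertex 2.5 3.9 2.4
   vertex 3.5 1.5 0.0
  endloop
 endfacet
 facet normal 0.982 0.179 0.062
  outer loop
   vertex 3.4 1.0 3.0
   vertex 3.5 1.5 0.0
   vertex 3.1 2.3 4.0
  endloop
 endfacet
 facet normal 0.746 -0.661 -0.085
  outer loop
   vertex 3.4 1.0 3.0
   vertex 2.8 0.4 2.4
   vertex 3.5 1.5 0.0
  endloop
 endfacet
 facet normal -0.144 -0.624 0.768
  outer loop
   vertex 3.4 1.0 3.0
   vertex 3.1 2.3 4.0
   vertex 2.8 0.4 2.4
  endloop
 endfacet
 facet normal -0.603 -0.644 -0.471
  outer loop
   vertex 2.0 2.1 1.1
   vertex 3.5 1.5 0.0
   vertex 2.8 0.4 2.4
  endloop
 endfacet
 facet normal -0.629 -0.194 -0.753
  outer loop
   vertex 2.0 2.1 1.1
   vertex 1.6 3.4 1.1
   vertex 3.5 1.5 0.0
  endloop
 endfacet
 facet normal -0.797 -0.556 -0.237
  outer loop
   vertex 2.0 2.1 1.1
   vertex 2.8 0.4 2.4
   vertex 0.4 3.2 3.9
  endloop
 endfacet
 facet normal -0.878 -0.270 -0.396
  outer loop
   vertex 2.0 2.1 1.1
   vertex 0.4 3.2 3.9
   vertex 1.6 3.4 1.1
  endloop
 endfacet
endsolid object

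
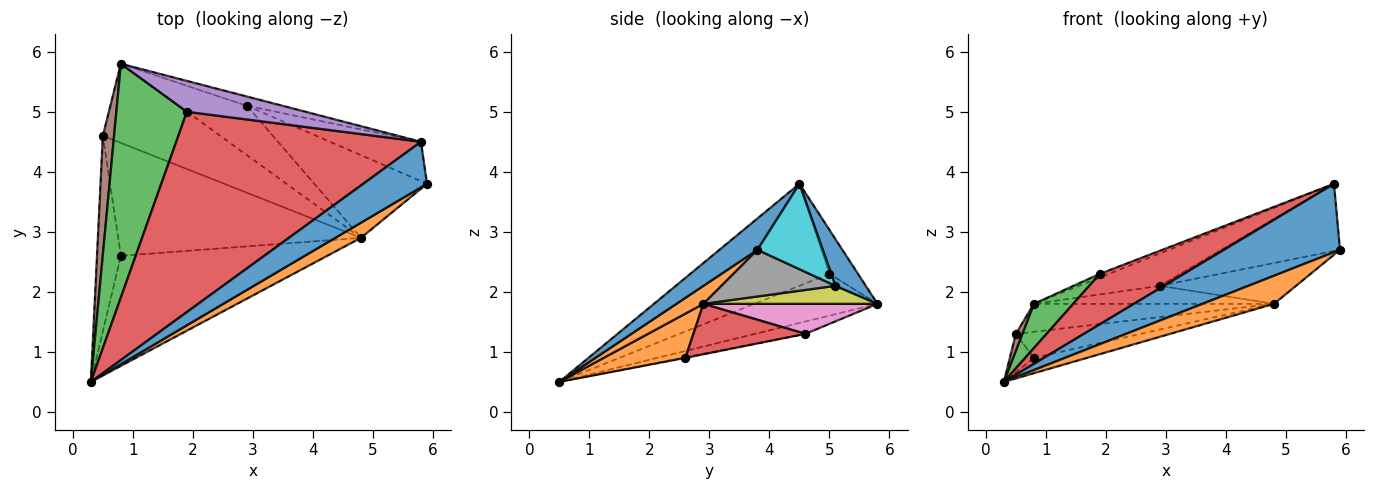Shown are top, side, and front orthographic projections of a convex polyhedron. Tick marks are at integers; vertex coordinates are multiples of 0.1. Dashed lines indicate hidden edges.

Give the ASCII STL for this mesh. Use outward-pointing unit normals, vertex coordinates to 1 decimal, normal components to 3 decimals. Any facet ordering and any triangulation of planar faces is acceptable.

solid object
 facet normal 0.263 -0.803 0.535
  outer loop
   vertex 5.8 4.5 3.8
   vertex 0.3 0.5 0.5
   vertex 5.9 3.8 2.7
  endloop
 endfacet
 facet normal 0.316 -0.836 0.450
  outer loop
   vertex 4.8 2.9 1.8
   vertex 5.9 3.8 2.7
   vertex 0.3 0.5 0.5
  endloop
 endfacet
 facet normal -0.503 -0.161 0.849
  outer loop
   vertex 1.9 5.0 2.3
   vertex 0.8 5.8 1.8
   vertex 0.3 0.5 0.5
  endloop
 endfacet
 facet normal -0.375 -0.226 0.899
  outer loop
   vertex 1.9 5.0 2.3
   vertex 0.3 0.5 0.5
   vertex 5.8 4.5 3.8
  endloop
 endfacet
 facet normal -0.345 0.109 0.932
  outer loop
   vertex 1.9 5.0 2.3
   vertex 5.8 4.5 3.8
   vertex 0.8 5.8 1.8
  endloop
 endfacet
 facet normal -0.737 -0.095 0.669
  outer loop
   vertex 0.5 4.6 1.3
   vertex 0.3 0.5 0.5
   vertex 0.8 5.8 1.8
  endloop
 endfacet
 facet normal 0.234 0.323 -0.917
  outer loop
   vertex 0.5 4.6 1.3
   vertex 0.8 5.8 1.8
   vertex 4.8 2.9 1.8
  endloop
 endfacet
 facet normal 0.348 0.415 -0.841
  outer loop
   vertex 2.9 5.1 2.1
   vertex 5.9 3.8 2.7
   vertex 4.8 2.9 1.8
  endloop
 endfacet
 facet normal 0.241 0.333 -0.912
  outer loop
   vertex 2.9 5.1 2.1
   vertex 4.8 2.9 1.8
   vertex 0.8 5.8 1.8
  endloop
 endfacet
 facet normal 0.429 0.779 -0.457
  outer loop
   vertex 2.9 5.1 2.1
   vertex 5.8 4.5 3.8
   vertex 5.9 3.8 2.7
  endloop
 endfacet
 facet normal 0.338 0.905 -0.258
  outer loop
   vertex 2.9 5.1 2.1
   vertex 0.8 5.8 1.8
   vertex 5.8 4.5 3.8
  endloop
 endfacet
 facet normal 0.208 0.135 -0.969
  outer loop
   vertex 0.8 2.6 0.9
   vertex 4.8 2.9 1.8
   vertex 0.3 0.5 0.5
  endloop
 endfacet
 facet normal -0.024 0.193 -0.981
  outer loop
   vertex 0.8 2.6 0.9
   vertex 0.3 0.5 0.5
   vertex 0.5 4.6 1.3
  endloop
 endfacet
 facet normal 0.198 0.221 -0.955
  outer loop
   vertex 0.8 2.6 0.9
   vertex 0.5 4.6 1.3
   vertex 4.8 2.9 1.8
  endloop
 endfacet
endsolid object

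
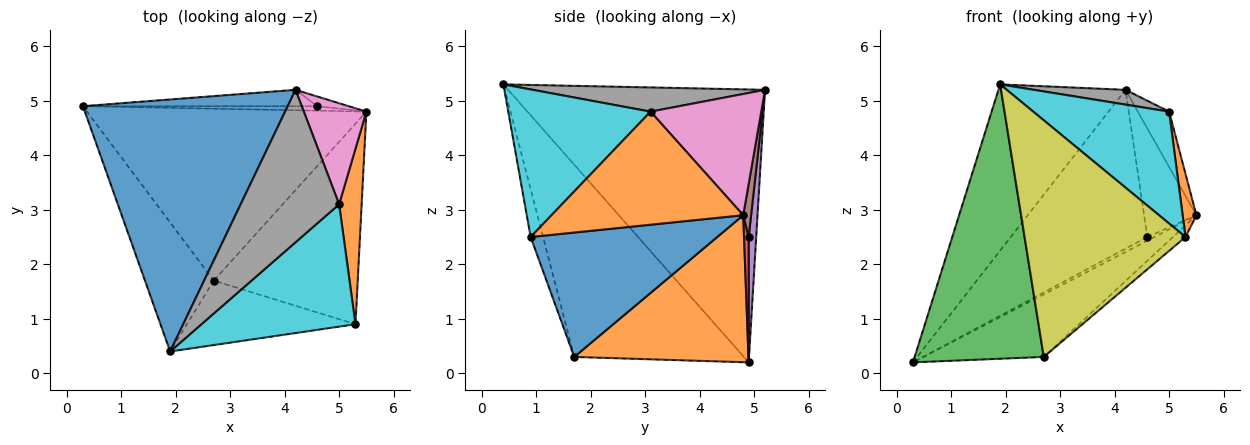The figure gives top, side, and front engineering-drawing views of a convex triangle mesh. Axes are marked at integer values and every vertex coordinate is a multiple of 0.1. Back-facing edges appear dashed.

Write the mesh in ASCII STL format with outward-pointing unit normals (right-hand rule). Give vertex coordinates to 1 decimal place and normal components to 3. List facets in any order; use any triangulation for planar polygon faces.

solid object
 facet normal -0.744 0.368 0.558
  outer loop
   vertex 4.2 5.2 5.2
   vertex 0.3 4.9 0.2
   vertex 1.9 0.4 5.3
  endloop
 endfacet
 facet normal 0.443 0.306 -0.842
  outer loop
   vertex 2.7 1.7 0.3
   vertex 0.3 4.9 0.2
   vertex 5.5 4.8 2.9
  endloop
 endfacet
 facet normal -0.765 -0.583 -0.274
  outer loop
   vertex 2.7 1.7 0.3
   vertex 1.9 0.4 5.3
   vertex 0.3 4.9 0.2
  endloop
 endfacet
 facet normal 0.383 0.583 -0.716
  outer loop
   vertex 4.6 4.9 2.5
   vertex 5.5 4.8 2.9
   vertex 0.3 4.9 0.2
  endloop
 endfacet
 facet normal 0.055 0.993 -0.102
  outer loop
   vertex 4.6 4.9 2.5
   vertex 0.3 4.9 0.2
   vertex 4.2 5.2 5.2
  endloop
 endfacet
 facet normal 0.148 0.985 -0.087
  outer loop
   vertex 4.6 4.9 2.5
   vertex 4.2 5.2 5.2
   vertex 5.5 4.8 2.9
  endloop
 endfacet
 facet normal 0.862 0.244 0.445
  outer loop
   vertex 5.0 3.1 4.8
   vertex 5.5 4.8 2.9
   vertex 4.2 5.2 5.2
  endloop
 endfacet
 facet normal 0.238 -0.094 0.967
  outer loop
   vertex 5.0 3.1 4.8
   vertex 4.2 5.2 5.2
   vertex 1.9 0.4 5.3
  endloop
 endfacet
 facet normal -0.074 -0.962 -0.262
  outer loop
   vertex 5.3 0.9 2.5
   vertex 1.9 0.4 5.3
   vertex 2.7 1.7 0.3
  endloop
 endfacet
 facet normal 0.577 -0.551 0.603
  outer loop
   vertex 5.3 0.9 2.5
   vertex 5.0 3.1 4.8
   vertex 1.9 0.4 5.3
  endloop
 endfacet
 facet normal 0.653 0.044 -0.756
  outer loop
   vertex 5.3 0.9 2.5
   vertex 2.7 1.7 0.3
   vertex 5.5 4.8 2.9
  endloop
 endfacet
 facet normal 0.978 -0.070 0.195
  outer loop
   vertex 5.3 0.9 2.5
   vertex 5.5 4.8 2.9
   vertex 5.0 3.1 4.8
  endloop
 endfacet
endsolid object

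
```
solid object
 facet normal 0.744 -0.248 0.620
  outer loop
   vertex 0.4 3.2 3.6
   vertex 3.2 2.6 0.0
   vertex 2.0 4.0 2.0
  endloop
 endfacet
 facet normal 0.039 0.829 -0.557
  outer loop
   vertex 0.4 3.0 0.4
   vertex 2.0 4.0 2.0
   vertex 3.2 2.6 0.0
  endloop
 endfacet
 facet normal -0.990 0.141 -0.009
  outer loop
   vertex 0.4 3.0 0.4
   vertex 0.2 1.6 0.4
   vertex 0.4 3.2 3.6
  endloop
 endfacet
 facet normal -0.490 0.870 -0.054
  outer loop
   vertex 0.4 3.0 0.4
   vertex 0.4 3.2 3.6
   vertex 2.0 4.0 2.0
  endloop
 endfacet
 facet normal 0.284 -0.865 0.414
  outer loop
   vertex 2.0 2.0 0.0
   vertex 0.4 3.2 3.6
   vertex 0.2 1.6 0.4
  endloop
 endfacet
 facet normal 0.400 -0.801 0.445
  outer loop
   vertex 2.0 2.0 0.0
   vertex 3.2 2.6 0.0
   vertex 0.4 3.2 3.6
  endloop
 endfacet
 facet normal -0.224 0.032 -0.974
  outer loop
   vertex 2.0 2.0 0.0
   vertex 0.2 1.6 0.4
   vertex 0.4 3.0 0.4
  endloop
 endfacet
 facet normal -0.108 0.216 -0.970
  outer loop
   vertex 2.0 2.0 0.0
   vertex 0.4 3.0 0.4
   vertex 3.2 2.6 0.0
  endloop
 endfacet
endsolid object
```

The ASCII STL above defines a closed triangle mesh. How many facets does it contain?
8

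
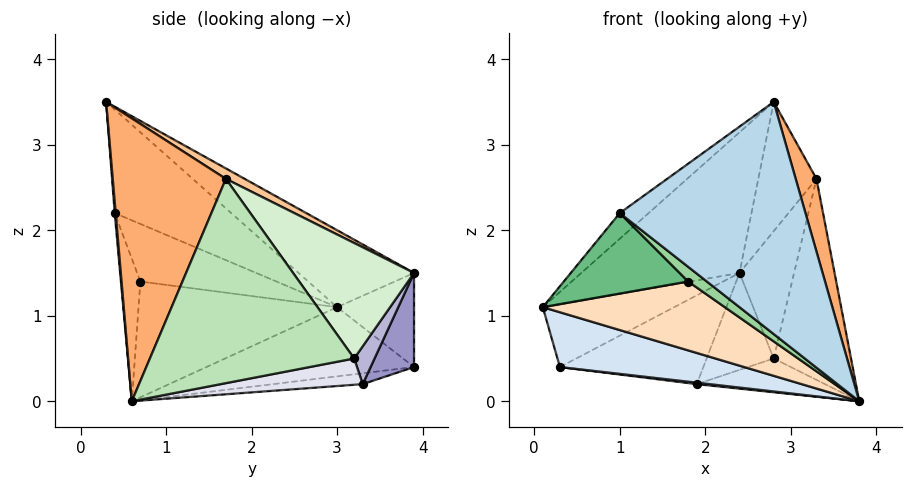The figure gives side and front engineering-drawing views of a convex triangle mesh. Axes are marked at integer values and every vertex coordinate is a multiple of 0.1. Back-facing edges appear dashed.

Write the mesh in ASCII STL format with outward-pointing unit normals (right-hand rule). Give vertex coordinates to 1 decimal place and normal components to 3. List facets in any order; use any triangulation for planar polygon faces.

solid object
 facet normal -0.316 0.434 0.844
  outer loop
   vertex 2.8 0.3 3.5
   vertex 2.4 3.9 1.5
   vertex 0.1 3.0 1.1
  endloop
 endfacet
 facet normal -0.574 0.142 0.806
  outer loop
   vertex 1.0 0.4 2.2
   vertex 2.8 0.3 3.5
   vertex 0.1 3.0 1.1
  endloop
 endfacet
 facet normal 0.005 -0.996 -0.084
  outer loop
   vertex 1.0 0.4 2.2
   vertex 3.8 0.6 0.0
   vertex 2.8 0.3 3.5
  endloop
 endfacet
 facet normal -0.511 -0.454 -0.730
  outer loop
   vertex 0.3 3.9 0.4
   vertex 3.8 0.6 0.0
   vertex 0.1 3.0 1.1
  endloop
 endfacet
 facet normal -0.364 0.621 0.694
  outer loop
   vertex 0.3 3.9 0.4
   vertex 0.1 3.0 1.1
   vertex 2.4 3.9 1.5
  endloop
 endfacet
 facet normal 0.951 -0.175 0.257
  outer loop
   vertex 3.3 1.7 2.6
   vertex 2.8 0.3 3.5
   vertex 3.8 0.6 0.0
  endloop
 endfacet
 facet normal 0.159 0.493 0.855
  outer loop
   vertex 3.3 1.7 2.6
   vertex 2.4 3.9 1.5
   vertex 2.8 0.3 3.5
  endloop
 endfacet
 facet normal -0.520 -0.477 -0.709
  outer loop
   vertex 1.8 0.7 1.4
   vertex 0.1 3.0 1.1
   vertex 3.8 0.6 0.0
  endloop
 endfacet
 facet normal -0.524 -0.479 -0.704
  outer loop
   vertex 1.8 0.7 1.4
   vertex 1.0 0.4 2.2
   vertex 0.1 3.0 1.1
  endloop
 endfacet
 facet normal -0.515 -0.494 -0.700
  outer loop
   vertex 1.8 0.7 1.4
   vertex 3.8 0.6 0.0
   vertex 1.0 0.4 2.2
  endloop
 endfacet
 facet normal 0.935 0.354 0.030
  outer loop
   vertex 2.8 3.2 0.5
   vertex 3.3 1.7 2.6
   vertex 3.8 0.6 0.0
  endloop
 endfacet
 facet normal 0.909 0.410 0.077
  outer loop
   vertex 2.8 3.2 0.5
   vertex 2.4 3.9 1.5
   vertex 3.3 1.7 2.6
  endloop
 endfacet
 facet normal 0.254 0.837 -0.484
  outer loop
   vertex 1.9 3.3 0.2
   vertex 0.3 3.9 0.4
   vertex 2.4 3.9 1.5
  endloop
 endfacet
 facet normal 0.254 0.837 -0.484
  outer loop
   vertex 1.9 3.3 0.2
   vertex 2.4 3.9 1.5
   vertex 2.8 3.2 0.5
  endloop
 endfacet
 facet normal -0.131 -0.019 -0.991
  outer loop
   vertex 1.9 3.3 0.2
   vertex 3.8 0.6 0.0
   vertex 0.3 3.9 0.4
  endloop
 endfacet
 facet normal 0.331 0.300 -0.895
  outer loop
   vertex 1.9 3.3 0.2
   vertex 2.8 3.2 0.5
   vertex 3.8 0.6 0.0
  endloop
 endfacet
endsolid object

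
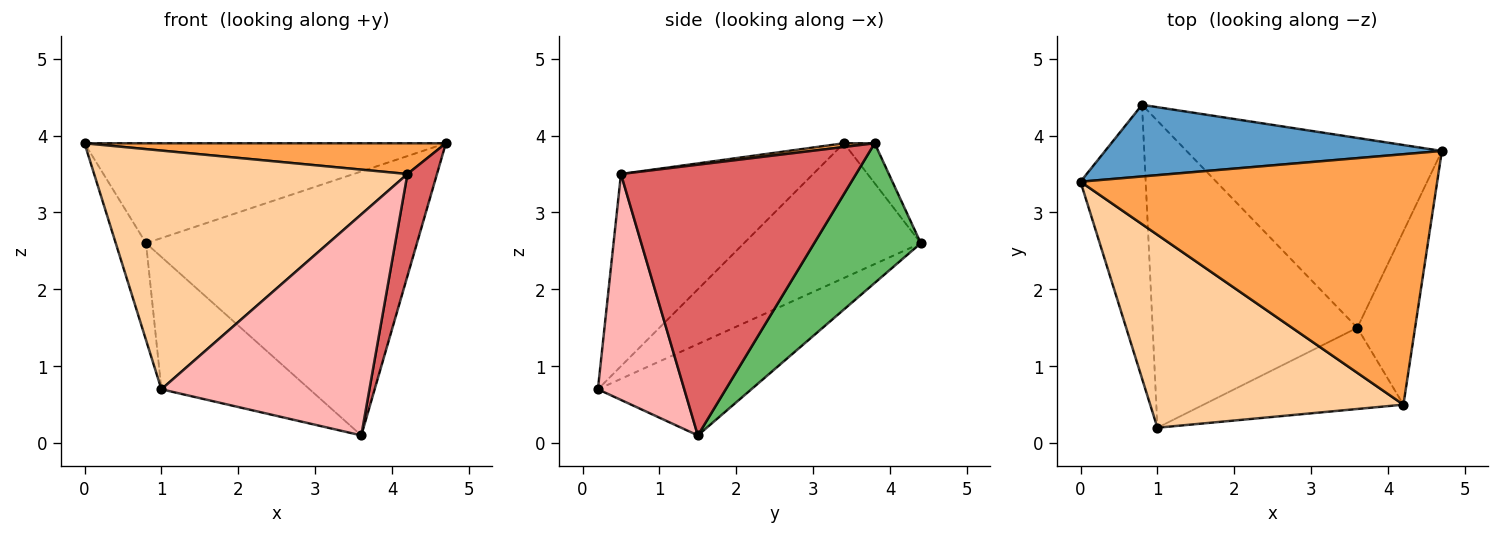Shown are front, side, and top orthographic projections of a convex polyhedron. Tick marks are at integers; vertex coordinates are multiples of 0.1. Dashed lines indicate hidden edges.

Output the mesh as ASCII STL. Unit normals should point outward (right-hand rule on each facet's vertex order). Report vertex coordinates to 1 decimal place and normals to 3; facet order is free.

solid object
 facet normal -0.069 0.811 0.581
  outer loop
   vertex 0.8 4.4 2.6
   vertex 0.0 3.4 3.9
   vertex 4.7 3.8 3.9
  endloop
 endfacet
 facet normal -0.890 0.152 -0.430
  outer loop
   vertex 0.8 4.4 2.6
   vertex 1.0 0.2 0.7
   vertex 0.0 3.4 3.9
  endloop
 endfacet
 facet normal 0.010 -0.122 0.992
  outer loop
   vertex 4.2 0.5 3.5
   vertex 4.7 3.8 3.9
   vertex 0.0 3.4 3.9
  endloop
 endfacet
 facet normal -0.431 -0.702 0.567
  outer loop
   vertex 4.2 0.5 3.5
   vertex 0.0 3.4 3.9
   vertex 1.0 0.2 0.7
  endloop
 endfacet
 facet normal 0.304 0.773 -0.556
  outer loop
   vertex 3.6 1.5 0.1
   vertex 0.8 4.4 2.6
   vertex 4.7 3.8 3.9
  endloop
 endfacet
 facet normal -0.379 0.366 -0.850
  outer loop
   vertex 3.6 1.5 0.1
   vertex 1.0 0.2 0.7
   vertex 0.8 4.4 2.6
  endloop
 endfacet
 facet normal 0.971 -0.122 -0.207
  outer loop
   vertex 3.6 1.5 0.1
   vertex 4.7 3.8 3.9
   vertex 4.2 0.5 3.5
  endloop
 endfacet
 facet normal 0.363 -0.875 -0.321
  outer loop
   vertex 3.6 1.5 0.1
   vertex 4.2 0.5 3.5
   vertex 1.0 0.2 0.7
  endloop
 endfacet
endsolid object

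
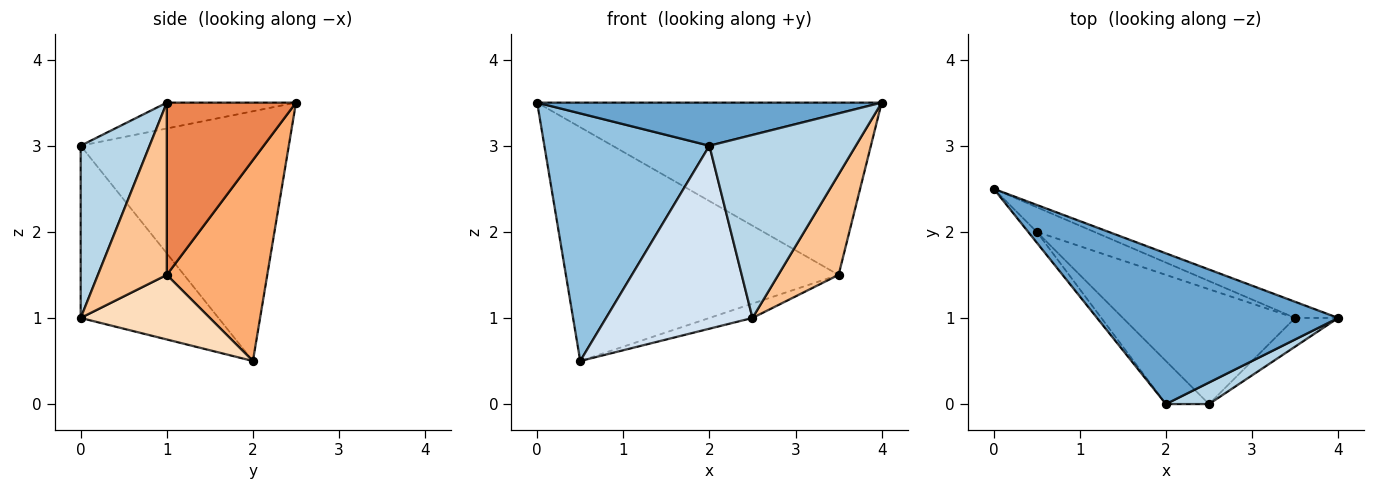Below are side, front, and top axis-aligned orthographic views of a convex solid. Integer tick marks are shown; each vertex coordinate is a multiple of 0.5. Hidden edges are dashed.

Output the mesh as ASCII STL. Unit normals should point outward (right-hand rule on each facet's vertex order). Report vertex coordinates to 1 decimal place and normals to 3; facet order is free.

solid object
 facet normal -0.102 -0.273 0.956
  outer loop
   vertex 2.0 0.0 3.0
   vertex 4.0 1.0 3.5
   vertex 0.0 2.5 3.5
  endloop
 endfacet
 facet normal -0.783 -0.621 -0.027
  outer loop
   vertex 0.5 2.0 0.5
   vertex 2.0 0.0 3.0
   vertex 0.0 2.5 3.5
  endloop
 endfacet
 facet normal 0.423 -0.900 0.106
  outer loop
   vertex 2.5 0.0 1.0
   vertex 4.0 1.0 3.5
   vertex 2.0 0.0 3.0
  endloop
 endfacet
 facet normal -0.676 -0.718 -0.169
  outer loop
   vertex 2.5 0.0 1.0
   vertex 2.0 0.0 3.0
   vertex 0.5 2.0 0.5
  endloop
 endfacet
 facet normal 0.350 0.933 -0.087
  outer loop
   vertex 3.5 1.0 1.5
   vertex 0.0 2.5 3.5
   vertex 4.0 1.0 3.5
  endloop
 endfacet
 facet normal 0.344 0.934 -0.098
  outer loop
   vertex 3.5 1.0 1.5
   vertex 0.5 2.0 0.5
   vertex 0.0 2.5 3.5
  endloop
 endfacet
 facet normal 0.740 -0.647 -0.185
  outer loop
   vertex 3.5 1.0 1.5
   vertex 4.0 1.0 3.5
   vertex 2.5 0.0 1.0
  endloop
 endfacet
 facet normal 0.349 0.116 -0.930
  outer loop
   vertex 3.5 1.0 1.5
   vertex 2.5 0.0 1.0
   vertex 0.5 2.0 0.5
  endloop
 endfacet
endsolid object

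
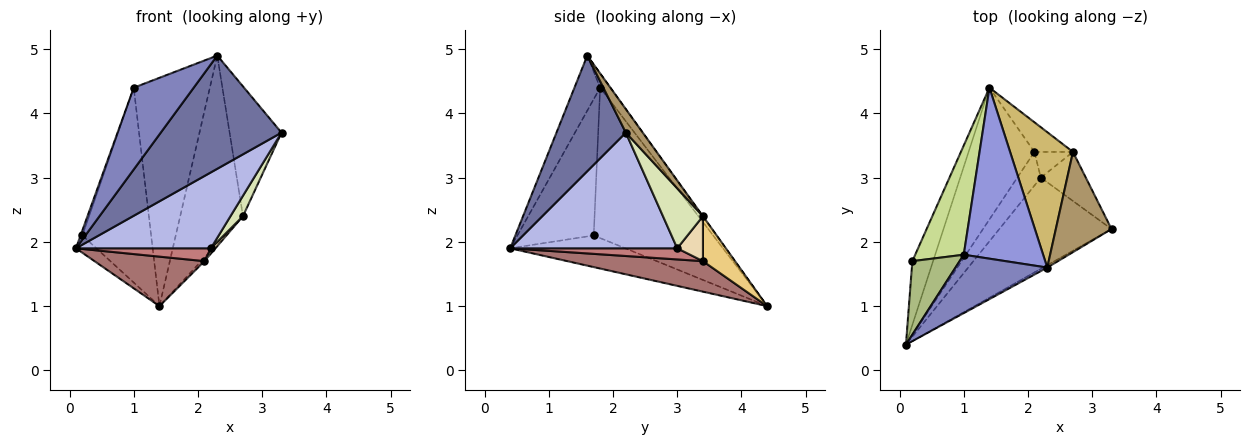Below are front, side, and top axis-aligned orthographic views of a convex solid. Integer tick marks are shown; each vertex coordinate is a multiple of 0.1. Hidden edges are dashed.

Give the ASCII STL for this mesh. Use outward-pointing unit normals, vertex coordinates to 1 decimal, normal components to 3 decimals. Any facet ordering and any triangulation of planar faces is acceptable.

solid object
 facet normal 0.498 -0.867 -0.018
  outer loop
   vertex 2.3 1.6 4.9
   vertex 0.1 0.4 1.9
   vertex 3.3 2.2 3.7
  endloop
 endfacet
 facet normal -0.329 -0.768 0.549
  outer loop
   vertex 1.0 1.8 4.4
   vertex 0.1 0.4 1.9
   vertex 2.3 1.6 4.9
  endloop
 endfacet
 facet normal -0.107 0.796 0.596
  outer loop
   vertex 1.0 1.8 4.4
   vertex 2.3 1.6 4.9
   vertex 1.4 4.4 1.0
  endloop
 endfacet
 facet normal 0.621 -0.502 -0.602
  outer loop
   vertex 2.2 3.0 1.9
   vertex 3.3 2.2 3.7
   vertex 0.1 0.4 1.9
  endloop
 endfacet
 facet normal -0.828 0.147 -0.542
  outer loop
   vertex 0.2 1.7 2.1
   vertex 1.4 4.4 1.0
   vertex 0.1 0.4 1.9
  endloop
 endfacet
 facet normal -0.945 0.022 0.328
  outer loop
   vertex 0.2 1.7 2.1
   vertex 0.1 0.4 1.9
   vertex 1.0 1.8 4.4
  endloop
 endfacet
 facet normal -0.835 0.481 0.269
  outer loop
   vertex 0.2 1.7 2.1
   vertex 1.0 1.8 4.4
   vertex 1.4 4.4 1.0
  endloop
 endfacet
 facet normal 0.776 -0.243 -0.582
  outer loop
   vertex 2.7 3.4 2.4
   vertex 3.3 2.2 3.7
   vertex 2.2 3.0 1.9
  endloop
 endfacet
 facet normal 0.250 0.766 0.592
  outer loop
   vertex 2.7 3.4 2.4
   vertex 2.3 1.6 4.9
   vertex 3.3 2.2 3.7
  endloop
 endfacet
 facet normal -0.004 0.812 0.584
  outer loop
   vertex 2.7 3.4 2.4
   vertex 1.4 4.4 1.0
   vertex 2.3 1.6 4.9
  endloop
 endfacet
 facet normal 0.757 0.076 -0.649
  outer loop
   vertex 2.1 3.4 1.7
   vertex 1.4 4.4 1.0
   vertex 2.7 3.4 2.4
  endloop
 endfacet
 facet normal 0.752 -0.134 -0.645
  outer loop
   vertex 2.1 3.4 1.7
   vertex 2.7 3.4 2.4
   vertex 2.2 3.0 1.9
  endloop
 endfacet
 facet normal 0.398 -0.323 -0.859
  outer loop
   vertex 2.1 3.4 1.7
   vertex 0.1 0.4 1.9
   vertex 1.4 4.4 1.0
  endloop
 endfacet
 facet normal 0.404 -0.326 -0.855
  outer loop
   vertex 2.1 3.4 1.7
   vertex 2.2 3.0 1.9
   vertex 0.1 0.4 1.9
  endloop
 endfacet
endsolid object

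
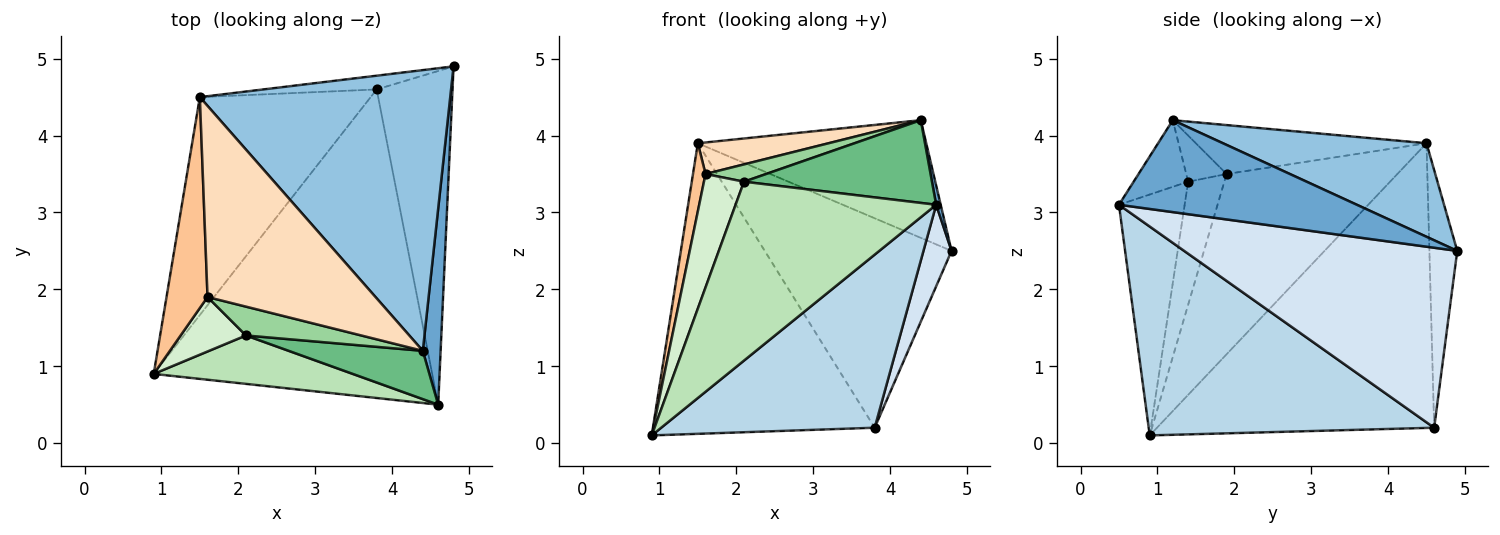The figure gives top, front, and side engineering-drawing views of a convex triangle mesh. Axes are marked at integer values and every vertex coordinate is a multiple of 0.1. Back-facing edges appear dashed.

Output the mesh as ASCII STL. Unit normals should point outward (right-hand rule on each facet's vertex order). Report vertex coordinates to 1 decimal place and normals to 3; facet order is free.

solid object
 facet normal 0.982 -0.019 0.190
  outer loop
   vertex 4.4 1.2 4.2
   vertex 4.6 0.5 3.1
   vertex 4.8 4.9 2.5
  endloop
 endfacet
 facet normal 0.326 0.365 0.872
  outer loop
   vertex 1.5 4.5 3.9
   vertex 4.4 1.2 4.2
   vertex 4.8 4.9 2.5
  endloop
 endfacet
 facet normal 0.547 -0.409 -0.730
  outer loop
   vertex 3.8 4.6 0.2
   vertex 4.6 0.5 3.1
   vertex 0.9 0.9 0.1
  endloop
 endfacet
 facet normal 0.917 -0.094 -0.387
  outer loop
   vertex 3.8 4.6 0.2
   vertex 4.8 4.9 2.5
   vertex 4.6 0.5 3.1
  endloop
 endfacet
 facet normal -0.707 0.566 -0.424
  outer loop
   vertex 3.8 4.6 0.2
   vertex 0.9 0.9 0.1
   vertex 1.5 4.5 3.9
  endloop
 endfacet
 facet normal -0.147 0.987 -0.065
  outer loop
   vertex 3.8 4.6 0.2
   vertex 1.5 4.5 3.9
   vertex 4.8 4.9 2.5
  endloop
 endfacet
 facet normal -0.973 -0.071 0.221
  outer loop
   vertex 1.6 1.9 3.5
   vertex 1.5 4.5 3.9
   vertex 0.9 0.9 0.1
  endloop
 endfacet
 facet normal -0.276 -0.157 0.948
  outer loop
   vertex 1.6 1.9 3.5
   vertex 4.4 1.2 4.2
   vertex 1.5 4.5 3.9
  endloop
 endfacet
 facet normal -0.243 -0.838 0.489
  outer loop
   vertex 2.1 1.4 3.4
   vertex 4.6 0.5 3.1
   vertex 4.4 1.2 4.2
  endloop
 endfacet
 facet normal -0.324 -0.487 0.811
  outer loop
   vertex 2.1 1.4 3.4
   vertex 4.4 1.2 4.2
   vertex 1.6 1.9 3.5
  endloop
 endfacet
 facet normal -0.301 -0.920 0.249
  outer loop
   vertex 2.1 1.4 3.4
   vertex 0.9 0.9 0.1
   vertex 4.6 0.5 3.1
  endloop
 endfacet
 facet normal -0.632 -0.699 0.336
  outer loop
   vertex 2.1 1.4 3.4
   vertex 1.6 1.9 3.5
   vertex 0.9 0.9 0.1
  endloop
 endfacet
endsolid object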